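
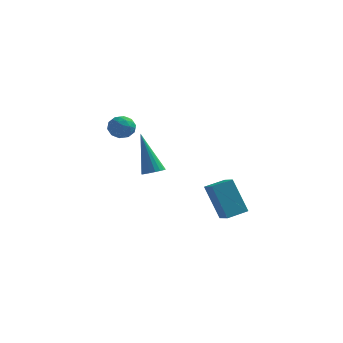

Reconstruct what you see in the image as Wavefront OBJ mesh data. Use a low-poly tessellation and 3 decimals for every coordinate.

v 1.828 -0.476 -2.156
v 1.119 -0.296 -0.599
v 1.32 0.108 -2.455
v 0.611 0.288 -0.899
v 2.469 0.192 -1.941
v 1.76 0.372 -0.385
v 1.961 0.776 -2.241
v 1.252 0.956 -0.684
v -4.288 2.513 1.102
v -3.958 2.892 1.484
v -3.422 2.068 0.796
v -3.092 2.447 1.178
v -3.465 2 1.421
v -4 2.275 1.611
v -3.38 2.685 0.669
v -3.915 2.96 0.859
v -3.397 2.998 1.216
v -3.449 2.575 1.681
v -3.931 2.385 0.599
v -3.983 1.962 1.064
v -4.199 2.742 1.32
v -3.181 2.218 0.96
v -3.4 1.956 1.103
v -3.206 2.178 1.328
v -4.224 2.379 1.395
v -4.03 2.602 1.619
v -3.74 2.078 1.582
v -3.35 2.358 0.661
v -3.156 2.581 0.885
v -4.174 2.782 0.952
v -3.98 3.004 1.177
v -3.64 2.882 0.698
v -3.675 3.027 1.387
v -3.166 2.765 1.207
v -3.335 2.905 0.908
v -3.65 3.066 1.019
v -3.706 2.778 1.661
v -3.197 2.516 1.48
v -3.416 2.254 1.624
v -3.731 2.415 1.735
v -3.376 2.84 1.503
v -4.183 2.444 0.8
v -3.674 2.182 0.619
v -3.649 2.545 0.545
v -3.964 2.706 0.656
v -4.214 2.195 1.073
v -3.705 1.933 0.893
v -3.73 1.894 1.261
v -4.045 2.055 1.372
v -4.004 2.12 0.777
v -1.569 0.458 -0.414
v -1.21 0.801 -0.357
v -2.271 0.882 1.454
v -1.376 0.918 -0.446
v -1.581 0.945 -0.529
v -1.783 0.875 -0.589
v -1.943 0.722 -0.615
v -2.029 0.518 -0.6
v -2.024 0.301 -0.549
v -1.929 0.116 -0.471
v -1.762 -0.002 -0.382
v -1.558 -0.028 -0.299
v -1.355 0.042 -0.239
v -1.195 0.194 -0.214
v -1.109 0.399 -0.228
v -1.114 0.615 -0.279
f 2 4 1
f 5 2 1
f 1 4 3
f 3 5 1
f 2 8 4
f 6 2 5
f 6 8 2
f 4 8 3
f 7 5 3
f 3 8 7
f 7 6 5
f 8 6 7
f 9 46 25
f 46 20 49
f 25 49 14
f 46 49 25
f 9 25 21
f 25 14 26
f 21 26 10
f 25 26 21
f 9 21 30
f 21 10 31
f 30 31 16
f 21 31 30
f 9 30 42
f 30 16 45
f 42 45 19
f 30 45 42
f 9 42 46
f 42 19 50
f 46 50 20
f 42 50 46
f 10 26 37
f 26 14 40
f 37 40 18
f 26 40 37
f 14 49 27
f 49 20 48
f 27 48 13
f 49 48 27
f 20 50 47
f 50 19 43
f 47 43 11
f 50 43 47
f 19 45 44
f 45 16 32
f 44 32 15
f 45 32 44
f 16 31 36
f 31 10 33
f 36 33 17
f 31 33 36
f 12 38 24
f 38 18 39
f 24 39 13
f 38 39 24
f 12 24 22
f 24 13 23
f 22 23 11
f 24 23 22
f 12 22 29
f 22 11 28
f 29 28 15
f 22 28 29
f 12 29 34
f 29 15 35
f 34 35 17
f 29 35 34
f 12 34 38
f 34 17 41
f 38 41 18
f 34 41 38
f 13 39 27
f 39 18 40
f 27 40 14
f 39 40 27
f 11 23 47
f 23 13 48
f 47 48 20
f 23 48 47
f 15 28 44
f 28 11 43
f 44 43 19
f 28 43 44
f 17 35 36
f 35 15 32
f 36 32 16
f 35 32 36
f 18 41 37
f 41 17 33
f 37 33 10
f 41 33 37
f 52 51 54
f 52 54 53
f 54 51 55
f 54 55 53
f 55 51 56
f 55 56 53
f 56 51 57
f 56 57 53
f 57 51 58
f 57 58 53
f 58 51 59
f 58 59 53
f 59 51 60
f 59 60 53
f 60 51 61
f 60 61 53
f 61 51 62
f 61 62 53
f 62 51 63
f 62 63 53
f 63 51 64
f 63 64 53
f 64 51 65
f 64 65 53
f 65 51 66
f 65 66 53
f 66 51 52
f 66 52 53



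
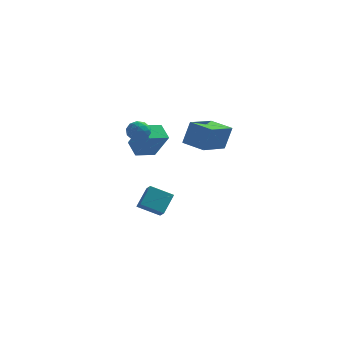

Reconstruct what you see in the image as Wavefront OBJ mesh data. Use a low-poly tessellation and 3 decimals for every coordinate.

v 1.142 -3.456 3.156
v 1.524 -3.242 4.633
v 1.942 -1.552 2.674
v 2.324 -1.338 4.15
v 2.436 -4.062 2.91
v 2.818 -3.848 4.386
v 3.236 -2.158 2.427
v 3.618 -1.944 3.904
v -1.96 2.053 1.32
v -2.6 2.887 2.014
v -2.945 2.694 -0.359
v -3.585 3.528 0.335
v -0.995 2.972 1.105
v -1.635 3.806 1.799
v -1.98 3.613 -0.574
v -2.62 4.447 0.12
v -1.34 2.103 -4.886
v -2.695 1.829 -4.162
v -0.977 3.177 -3.8
v -2.331 2.903 -3.076
v -0.989 1.537 -4.444
v -2.343 1.263 -3.72
v -0.625 2.611 -3.358
v -1.98 2.337 -2.634
v -2.935 0.834 2.19
v -2.603 1.054 2.846
v -1.917 0.186 1.894
v -1.585 0.406 2.55
v -2.18 -0.079 2.565
v -2.809 0.321 2.748
v -1.711 0.919 1.992
v -2.34 1.319 2.175
v -1.847 1.107 2.724
v -2.136 0.49 3.078
v -2.384 0.75 1.662
v -2.673 0.133 2.016
v -2.858 1.001 2.544
v -1.662 0.239 2.196
v -2.011 -0.046 2.204
v -1.816 0.084 2.59
v -2.979 0.57 2.486
v -2.784 0.7 2.872
v -2.535 0.034 2.706
v -1.736 0.54 1.868
v -1.541 0.67 2.254
v -2.704 1.156 2.15
v -2.509 1.286 2.536
v -1.985 1.206 2.034
v -2.219 1.161 2.858
v -1.621 0.781 2.684
v -1.695 1.082 2.356
v -2.064 1.317 2.464
v -2.389 0.799 3.066
v -1.791 0.418 2.892
v -2.14 0.133 2.9
v -2.51 0.368 3.008
v -1.944 0.83 2.994
v -2.729 0.822 1.848
v -2.131 0.441 1.674
v -2.01 0.872 1.732
v -2.38 1.107 1.84
v -2.899 0.459 2.056
v -2.301 0.079 1.882
v -2.456 -0.077 2.276
v -2.825 0.158 2.384
v -2.576 0.41 1.746
f 2 4 1
f 5 2 1
f 1 4 3
f 3 5 1
f 2 8 4
f 6 2 5
f 6 8 2
f 4 8 3
f 7 5 3
f 3 8 7
f 7 6 5
f 8 6 7
f 10 12 9
f 13 10 9
f 9 12 11
f 11 13 9
f 10 16 12
f 14 10 13
f 14 16 10
f 12 16 11
f 15 13 11
f 11 16 15
f 15 14 13
f 16 14 15
f 18 20 17
f 21 18 17
f 17 20 19
f 19 21 17
f 18 24 20
f 22 18 21
f 22 24 18
f 20 24 19
f 23 21 19
f 19 24 23
f 23 22 21
f 24 22 23
f 25 62 41
f 62 36 65
f 41 65 30
f 62 65 41
f 25 41 37
f 41 30 42
f 37 42 26
f 41 42 37
f 25 37 46
f 37 26 47
f 46 47 32
f 37 47 46
f 25 46 58
f 46 32 61
f 58 61 35
f 46 61 58
f 25 58 62
f 58 35 66
f 62 66 36
f 58 66 62
f 26 42 53
f 42 30 56
f 53 56 34
f 42 56 53
f 30 65 43
f 65 36 64
f 43 64 29
f 65 64 43
f 36 66 63
f 66 35 59
f 63 59 27
f 66 59 63
f 35 61 60
f 61 32 48
f 60 48 31
f 61 48 60
f 32 47 52
f 47 26 49
f 52 49 33
f 47 49 52
f 28 54 40
f 54 34 55
f 40 55 29
f 54 55 40
f 28 40 38
f 40 29 39
f 38 39 27
f 40 39 38
f 28 38 45
f 38 27 44
f 45 44 31
f 38 44 45
f 28 45 50
f 45 31 51
f 50 51 33
f 45 51 50
f 28 50 54
f 50 33 57
f 54 57 34
f 50 57 54
f 29 55 43
f 55 34 56
f 43 56 30
f 55 56 43
f 27 39 63
f 39 29 64
f 63 64 36
f 39 64 63
f 31 44 60
f 44 27 59
f 60 59 35
f 44 59 60
f 33 51 52
f 51 31 48
f 52 48 32
f 51 48 52
f 34 57 53
f 57 33 49
f 53 49 26
f 57 49 53



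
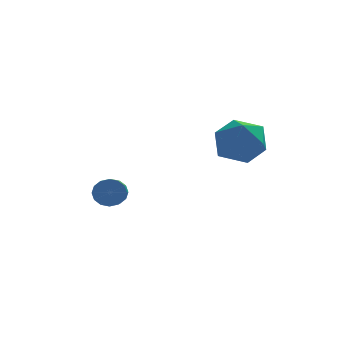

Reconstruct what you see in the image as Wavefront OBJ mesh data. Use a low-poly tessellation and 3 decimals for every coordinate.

v -2.276 0.877 -4.161
v -1.954 1.042 -3.658
v -2.142 -0.792 -2.935
v -2.464 -0.957 -3.439
v -2.261 1.103 -3.584
v -2.449 -0.731 -2.862
v -2.571 1.103 -3.665
v -2.759 -0.731 -2.943
v -2.803 1.042 -3.879
v -2.991 -0.792 -3.157
v -2.893 0.937 -4.169
v -3.081 -0.897 -3.446
v -2.818 0.816 -4.456
v -3.006 -1.018 -3.734
v -2.598 0.712 -4.665
v -2.786 -1.122 -3.942
v -2.291 0.651 -4.738
v -2.479 -1.183 -4.016
v -1.981 0.651 -4.657
v -2.169 -1.183 -3.935
v -1.749 0.712 -4.443
v -1.937 -1.122 -3.721
v -1.659 0.817 -4.154
v -1.847 -1.017 -3.431
v -1.734 0.938 -3.866
v -1.922 -0.896 -3.144
v 1.721 -2.437 0.445
v 2.272 -2.111 -0.402
v 1.488 -3.969 -0.298
v 2.039 -3.643 -1.145
v 2.533 -3.799 -0.217
v 2.677 -2.852 0.241
v 1.083 -3.228 -0.941
v 1.227 -2.281 -0.483
v 1.878 -2.599 -1.259
v 2.774 -2.952 -0.811
v 0.986 -3.128 0.111
v 1.882 -3.481 0.559
f 2 1 5
f 2 5 3
f 3 5 6
f 3 6 4
f 5 1 7
f 5 7 6
f 6 7 8
f 6 8 4
f 7 1 9
f 7 9 8
f 8 9 10
f 8 10 4
f 9 1 11
f 9 11 10
f 10 11 12
f 10 12 4
f 11 1 13
f 11 13 12
f 12 13 14
f 12 14 4
f 13 1 15
f 13 15 14
f 14 15 16
f 14 16 4
f 15 1 17
f 15 17 16
f 16 17 18
f 16 18 4
f 17 1 19
f 17 19 18
f 18 19 20
f 18 20 4
f 19 1 21
f 19 21 20
f 20 21 22
f 20 22 4
f 21 1 23
f 21 23 22
f 22 23 24
f 22 24 4
f 23 1 25
f 23 25 24
f 24 25 26
f 24 26 4
f 25 1 2
f 25 2 26
f 26 2 3
f 26 3 4
f 27 38 32
f 27 32 28
f 27 28 34
f 27 34 37
f 27 37 38
f 28 32 36
f 32 38 31
f 38 37 29
f 37 34 33
f 34 28 35
f 30 36 31
f 30 31 29
f 30 29 33
f 30 33 35
f 30 35 36
f 31 36 32
f 29 31 38
f 33 29 37
f 35 33 34
f 36 35 28



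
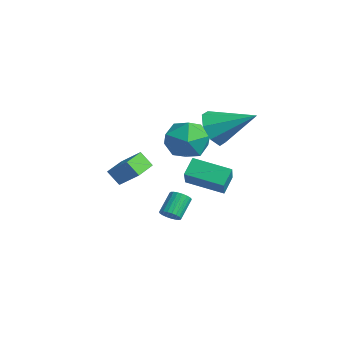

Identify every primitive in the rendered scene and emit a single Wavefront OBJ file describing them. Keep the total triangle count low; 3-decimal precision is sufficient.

v -2.088 1.114 -2.672
v -1.612 1.182 -2.45
v -2.115 1.954 -1.606
v -2.592 1.886 -1.828
v -1.616 1.344 -2.6
v -2.12 2.115 -1.756
v -1.702 1.465 -2.763
v -2.205 2.237 -1.918
v -1.854 1.526 -2.91
v -2.358 2.298 -2.065
v -2.047 1.516 -3.015
v -2.551 2.288 -2.171
v -2.248 1.436 -3.062
v -2.751 2.208 -2.217
v -2.42 1.301 -3.041
v -2.924 2.073 -2.196
v -2.535 1.133 -2.956
v -3.039 1.905 -2.112
v -2.573 0.962 -2.822
v -3.077 1.734 -1.978
v -2.527 0.817 -2.663
v -3.031 1.589 -1.818
v -2.405 0.724 -2.505
v -2.909 1.496 -1.66
v -2.229 0.698 -2.375
v -2.732 1.47 -1.531
v -2.028 0.744 -2.298
v -2.531 1.516 -1.453
v -1.837 0.854 -2.285
v -2.341 1.626 -1.44
v -1.69 1.009 -2.339
v -2.194 1.781 -1.494
v -0.928 -2.415 1.285
v -0.165 -1.848 2.05
v -1.752 -1.385 1.343
v -0.989 -0.818 2.108
v -0.511 -2.042 0.592
v 0.252 -1.475 1.357
v -1.335 -1.012 0.65
v -0.572 -0.445 1.415
v -3.782 2.697 -1.617
v -2.737 2.121 -0.551
v -4.182 3.321 -0.888
v -3.137 2.745 0.178
v -2.543 4.055 -2.098
v -1.498 3.479 -1.032
v -2.943 4.679 -1.369
v -1.898 4.103 -0.303
v -0.151 2.264 3.269
v 0.506 2.221 2.49
v 1.131 3.656 4.271
v -0.031 2.781 2.398
v -0.637 3.038 2.817
v -0.959 2.842 3.501
v -0.807 2.308 4.049
v -0.271 1.748 4.141
v 0.336 1.491 3.722
v 0.657 1.687 3.038
v -1.558 1.628 2.304
v -0.964 2.057 3.225
v -0.196 0.323 2.035
v 0.398 0.752 2.956
v -0.621 0.186 3.124
v -1.463 0.993 3.291
v 0.303 1.387 1.969
v -0.539 2.194 2.136
v 0.186 1.909 3.019
v -0.385 1.166 3.733
v -0.775 1.214 1.527
v -1.346 0.471 2.241
f 2 1 5
f 2 5 3
f 3 5 6
f 3 6 4
f 5 1 7
f 5 7 6
f 6 7 8
f 6 8 4
f 7 1 9
f 7 9 8
f 8 9 10
f 8 10 4
f 9 1 11
f 9 11 10
f 10 11 12
f 10 12 4
f 11 1 13
f 11 13 12
f 12 13 14
f 12 14 4
f 13 1 15
f 13 15 14
f 14 15 16
f 14 16 4
f 15 1 17
f 15 17 16
f 16 17 18
f 16 18 4
f 17 1 19
f 17 19 18
f 18 19 20
f 18 20 4
f 19 1 21
f 19 21 20
f 20 21 22
f 20 22 4
f 21 1 23
f 21 23 22
f 22 23 24
f 22 24 4
f 23 1 25
f 23 25 24
f 24 25 26
f 24 26 4
f 25 1 27
f 25 27 26
f 26 27 28
f 26 28 4
f 27 1 29
f 27 29 28
f 28 29 30
f 28 30 4
f 29 1 31
f 29 31 30
f 30 31 32
f 30 32 4
f 31 1 2
f 31 2 32
f 32 2 3
f 32 3 4
f 34 36 33
f 37 34 33
f 33 36 35
f 35 37 33
f 34 40 36
f 38 34 37
f 38 40 34
f 36 40 35
f 39 37 35
f 35 40 39
f 39 38 37
f 40 38 39
f 42 44 41
f 45 42 41
f 41 44 43
f 43 45 41
f 42 48 44
f 46 42 45
f 46 48 42
f 44 48 43
f 47 45 43
f 43 48 47
f 47 46 45
f 48 46 47
f 50 49 52
f 50 52 51
f 52 49 53
f 52 53 51
f 53 49 54
f 53 54 51
f 54 49 55
f 54 55 51
f 55 49 56
f 55 56 51
f 56 49 57
f 56 57 51
f 57 49 58
f 57 58 51
f 58 49 50
f 58 50 51
f 59 70 64
f 59 64 60
f 59 60 66
f 59 66 69
f 59 69 70
f 60 64 68
f 64 70 63
f 70 69 61
f 69 66 65
f 66 60 67
f 62 68 63
f 62 63 61
f 62 61 65
f 62 65 67
f 62 67 68
f 63 68 64
f 61 63 70
f 65 61 69
f 67 65 66
f 68 67 60



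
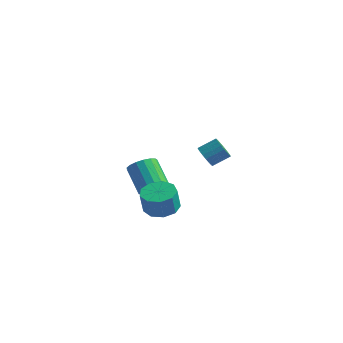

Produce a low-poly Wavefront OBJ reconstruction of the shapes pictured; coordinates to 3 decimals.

v 0.541 -3.707 -1.352
v 1.4 -3.248 -1.241
v 1.397 -3.554 0.043
v 0.539 -4.013 -0.068
v 0.896 -2.818 -1.139
v 0.893 -3.124 0.145
v 0.225 -2.804 -1.137
v 0.222 -3.111 0.147
v -0.297 -3.213 -1.236
v -0.3 -3.519 0.048
v -0.427 -3.853 -1.389
v -0.43 -4.159 -0.105
v -0.104 -4.424 -1.525
v -0.107 -4.73 -0.241
v 0.521 -4.66 -1.579
v 0.518 -4.966 -0.295
v 1.156 -4.45 -1.528
v 1.153 -4.756 -0.244
v 1.503 -3.892 -1.394
v 1.5 -4.198 -0.11
v 3.395 -4.122 3.465
v 3.88 -4.217 3.028
v 4.51 -3.533 3.577
v 4.025 -3.438 4.015
v 3.745 -4.005 2.918
v 4.375 -3.321 3.467
v 3.549 -3.813 2.903
v 4.179 -3.129 3.452
v 3.327 -3.674 2.985
v 3.957 -2.99 3.535
v 3.117 -3.613 3.151
v 3.747 -2.929 3.7
v 2.954 -3.64 3.37
v 3.585 -2.956 3.919
v 2.868 -3.75 3.606
v 3.498 -3.066 4.156
v 2.873 -3.924 3.818
v 3.503 -3.241 4.367
v 2.968 -4.133 3.969
v 3.598 -3.449 4.518
v 3.137 -4.34 4.033
v 3.767 -3.656 4.582
v 3.351 -4.509 3.998
v 3.981 -3.825 4.547
v 3.572 -4.611 3.872
v 4.202 -3.927 4.421
v 3.762 -4.629 3.675
v 4.392 -3.945 4.224
v 3.889 -4.559 3.442
v 4.519 -3.875 3.991
v 3.931 -4.413 3.213
v 4.561 -3.729 3.762
v -2.223 -0.293 -2.685
v -1.841 -0.715 -2.002
v -3.094 0.011 -0.851
v -3.477 0.433 -1.535
v -1.638 -0.341 -2.017
v -2.891 0.386 -0.866
v -1.569 0.044 -2.185
v -2.822 0.771 -1.035
v -1.65 0.352 -2.468
v -2.903 1.079 -1.318
v -1.863 0.512 -2.801
v -3.116 1.239 -1.651
v -2.158 0.487 -3.107
v -3.411 1.214 -1.957
v -2.468 0.284 -3.317
v -3.721 1.011 -2.166
v -2.722 -0.052 -3.381
v -3.975 0.675 -2.231
v -2.862 -0.443 -3.287
v -4.115 0.284 -2.136
v -2.856 -0.799 -3.054
v -4.109 -0.073 -1.904
v -2.704 -1.04 -2.737
v -3.958 -0.314 -1.587
v -2.443 -1.11 -2.408
v -3.696 -0.383 -1.258
v -2.131 -0.993 -2.143
v -3.384 -0.266 -0.992
f 2 1 5
f 2 5 3
f 3 5 6
f 3 6 4
f 5 1 7
f 5 7 6
f 6 7 8
f 6 8 4
f 7 1 9
f 7 9 8
f 8 9 10
f 8 10 4
f 9 1 11
f 9 11 10
f 10 11 12
f 10 12 4
f 11 1 13
f 11 13 12
f 12 13 14
f 12 14 4
f 13 1 15
f 13 15 14
f 14 15 16
f 14 16 4
f 15 1 17
f 15 17 16
f 16 17 18
f 16 18 4
f 17 1 19
f 17 19 18
f 18 19 20
f 18 20 4
f 19 1 2
f 19 2 20
f 20 2 3
f 20 3 4
f 22 21 25
f 22 25 23
f 23 25 26
f 23 26 24
f 25 21 27
f 25 27 26
f 26 27 28
f 26 28 24
f 27 21 29
f 27 29 28
f 28 29 30
f 28 30 24
f 29 21 31
f 29 31 30
f 30 31 32
f 30 32 24
f 31 21 33
f 31 33 32
f 32 33 34
f 32 34 24
f 33 21 35
f 33 35 34
f 34 35 36
f 34 36 24
f 35 21 37
f 35 37 36
f 36 37 38
f 36 38 24
f 37 21 39
f 37 39 38
f 38 39 40
f 38 40 24
f 39 21 41
f 39 41 40
f 40 41 42
f 40 42 24
f 41 21 43
f 41 43 42
f 42 43 44
f 42 44 24
f 43 21 45
f 43 45 44
f 44 45 46
f 44 46 24
f 45 21 47
f 45 47 46
f 46 47 48
f 46 48 24
f 47 21 49
f 47 49 48
f 48 49 50
f 48 50 24
f 49 21 51
f 49 51 50
f 50 51 52
f 50 52 24
f 51 21 22
f 51 22 52
f 52 22 23
f 52 23 24
f 54 53 57
f 54 57 55
f 55 57 58
f 55 58 56
f 57 53 59
f 57 59 58
f 58 59 60
f 58 60 56
f 59 53 61
f 59 61 60
f 60 61 62
f 60 62 56
f 61 53 63
f 61 63 62
f 62 63 64
f 62 64 56
f 63 53 65
f 63 65 64
f 64 65 66
f 64 66 56
f 65 53 67
f 65 67 66
f 66 67 68
f 66 68 56
f 67 53 69
f 67 69 68
f 68 69 70
f 68 70 56
f 69 53 71
f 69 71 70
f 70 71 72
f 70 72 56
f 71 53 73
f 71 73 72
f 72 73 74
f 72 74 56
f 73 53 75
f 73 75 74
f 74 75 76
f 74 76 56
f 75 53 77
f 75 77 76
f 76 77 78
f 76 78 56
f 77 53 79
f 77 79 78
f 78 79 80
f 78 80 56
f 79 53 54
f 79 54 80
f 80 54 55
f 80 55 56



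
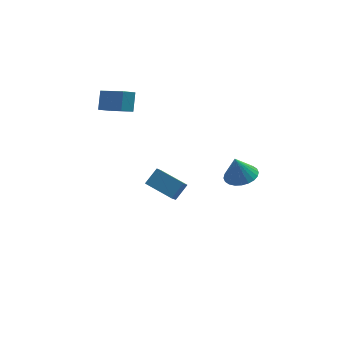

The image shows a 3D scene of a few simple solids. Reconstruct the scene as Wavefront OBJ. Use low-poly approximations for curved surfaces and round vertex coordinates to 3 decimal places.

v 2.864 -3.299 2.177
v 3.377 -4.126 2.36
v 2.516 -3.201 3.603
v 3.649 -3.856 2.407
v 3.802 -3.501 2.42
v 3.812 -3.116 2.396
v 3.677 -2.758 2.338
v 3.419 -2.483 2.256
v 3.076 -2.332 2.162
v 2.701 -2.329 2.071
v 2.35 -2.473 1.995
v 2.078 -2.742 1.948
v 1.925 -3.097 1.935
v 1.915 -3.482 1.959
v 2.05 -3.84 2.017
v 2.308 -4.115 2.099
v 2.651 -4.266 2.193
v 3.027 -4.27 2.284
v -1.294 2.573 -2.945
v -0.477 3.081 -2.163
v -0.828 3.551 -4.067
v -0.011 4.059 -3.285
v 0.011 1.321 -3.495
v 0.828 1.829 -2.713
v 0.477 2.299 -4.617
v 1.294 2.807 -3.835
v -3.654 4.192 2.949
v -3.35 5.023 3.929
v -2.917 4.421 2.526
v -2.613 5.252 3.505
v -2.607 2.648 3.935
v -2.303 3.479 4.914
v -1.87 2.877 3.511
v -1.566 3.708 4.491
f 2 1 4
f 2 4 3
f 4 1 5
f 4 5 3
f 5 1 6
f 5 6 3
f 6 1 7
f 6 7 3
f 7 1 8
f 7 8 3
f 8 1 9
f 8 9 3
f 9 1 10
f 9 10 3
f 10 1 11
f 10 11 3
f 11 1 12
f 11 12 3
f 12 1 13
f 12 13 3
f 13 1 14
f 13 14 3
f 14 1 15
f 14 15 3
f 15 1 16
f 15 16 3
f 16 1 17
f 16 17 3
f 17 1 18
f 17 18 3
f 18 1 2
f 18 2 3
f 20 22 19
f 23 20 19
f 19 22 21
f 21 23 19
f 20 26 22
f 24 20 23
f 24 26 20
f 22 26 21
f 25 23 21
f 21 26 25
f 25 24 23
f 26 24 25
f 28 30 27
f 31 28 27
f 27 30 29
f 29 31 27
f 28 34 30
f 32 28 31
f 32 34 28
f 30 34 29
f 33 31 29
f 29 34 33
f 33 32 31
f 34 32 33



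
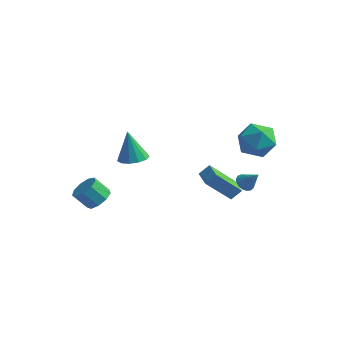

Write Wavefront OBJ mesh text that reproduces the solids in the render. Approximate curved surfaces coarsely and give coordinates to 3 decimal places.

v -3.426 0.662 -1.931
v -2.554 0.582 -1.722
v -3.874 0.818 -0.009
v -2.642 1.078 -1.782
v -2.979 1.442 -1.89
v -3.457 1.558 -2.011
v -3.926 1.389 -2.107
v -4.236 0.99 -2.147
v -4.289 0.486 -2.118
v -4.068 0.039 -2.03
v -3.643 -0.211 -1.911
v -3.149 -0.184 -1.798
v -2.743 0.112 -1.727
v 3.203 -0.304 -2.395
v 2.219 -1.349 -0.861
v 2.353 0.5 -2.392
v 1.37 -0.545 -0.859
v 3.61 0.125 -1.841
v 2.627 -0.92 -0.308
v 2.761 0.929 -1.839
v 1.777 -0.116 -0.305
v 3.919 3.052 0.291
v 4.529 2.195 0.909
v 2.211 2.225 0.831
v 2.821 1.368 1.449
v 2.822 2.522 1.844
v 3.878 3.033 1.51
v 2.862 1.387 0.23
v 3.918 1.898 -0.104
v 3.876 1.166 0.871
v 3.851 1.868 1.868
v 2.889 2.552 -0.128
v 2.864 3.254 0.869
v -3.01 -3.537 -2.608
v -2.354 -3.84 -2.201
v -3.073 -4.166 -1.284
v -3.73 -3.863 -1.692
v -2.43 -3.293 -2.067
v -3.149 -3.619 -1.15
v -2.779 -2.861 -2.186
v -3.498 -3.187 -1.269
v -3.235 -2.745 -2.503
v -3.954 -3.071 -1.586
v -3.587 -3 -2.869
v -4.306 -3.325 -1.952
v -3.669 -3.506 -3.113
v -4.388 -3.831 -2.196
v -3.443 -4.026 -3.121
v -4.162 -4.352 -2.204
v -3.014 -4.318 -2.889
v -3.733 -4.644 -1.972
v -2.584 -4.245 -2.526
v -3.303 -4.57 -1.609
v 2.664 2.293 -2.819
v 3.106 2.454 -3.191
v 3.496 2.227 -1.861
v 3.008 2.704 -3.089
v 2.831 2.86 -2.925
v 2.616 2.885 -2.736
v 2.412 2.775 -2.566
v 2.266 2.555 -2.455
v 2.211 2.275 -2.426
v 2.26 1.998 -2.488
v 2.401 1.79 -2.625
v 2.603 1.696 -2.807
v 2.819 1.74 -2.991
v 2.999 1.91 -3.136
v 3.103 2.168 -3.208
f 2 1 4
f 2 4 3
f 4 1 5
f 4 5 3
f 5 1 6
f 5 6 3
f 6 1 7
f 6 7 3
f 7 1 8
f 7 8 3
f 8 1 9
f 8 9 3
f 9 1 10
f 9 10 3
f 10 1 11
f 10 11 3
f 11 1 12
f 11 12 3
f 12 1 13
f 12 13 3
f 13 1 2
f 13 2 3
f 15 17 14
f 18 15 14
f 14 17 16
f 16 18 14
f 15 21 17
f 19 15 18
f 19 21 15
f 17 21 16
f 20 18 16
f 16 21 20
f 20 19 18
f 21 19 20
f 22 33 27
f 22 27 23
f 22 23 29
f 22 29 32
f 22 32 33
f 23 27 31
f 27 33 26
f 33 32 24
f 32 29 28
f 29 23 30
f 25 31 26
f 25 26 24
f 25 24 28
f 25 28 30
f 25 30 31
f 26 31 27
f 24 26 33
f 28 24 32
f 30 28 29
f 31 30 23
f 35 34 38
f 35 38 36
f 36 38 39
f 36 39 37
f 38 34 40
f 38 40 39
f 39 40 41
f 39 41 37
f 40 34 42
f 40 42 41
f 41 42 43
f 41 43 37
f 42 34 44
f 42 44 43
f 43 44 45
f 43 45 37
f 44 34 46
f 44 46 45
f 45 46 47
f 45 47 37
f 46 34 48
f 46 48 47
f 47 48 49
f 47 49 37
f 48 34 50
f 48 50 49
f 49 50 51
f 49 51 37
f 50 34 52
f 50 52 51
f 51 52 53
f 51 53 37
f 52 34 35
f 52 35 53
f 53 35 36
f 53 36 37
f 55 54 57
f 55 57 56
f 57 54 58
f 57 58 56
f 58 54 59
f 58 59 56
f 59 54 60
f 59 60 56
f 60 54 61
f 60 61 56
f 61 54 62
f 61 62 56
f 62 54 63
f 62 63 56
f 63 54 64
f 63 64 56
f 64 54 65
f 64 65 56
f 65 54 66
f 65 66 56
f 66 54 67
f 66 67 56
f 67 54 68
f 67 68 56
f 68 54 55
f 68 55 56



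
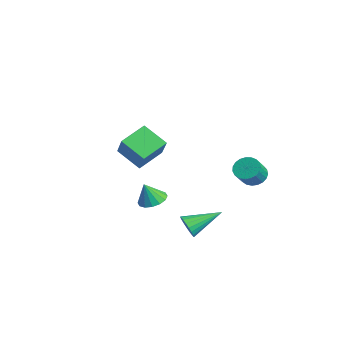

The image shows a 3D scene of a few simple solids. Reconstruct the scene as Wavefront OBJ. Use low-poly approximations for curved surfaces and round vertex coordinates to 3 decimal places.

v -3.873 1.003 -4.531
v -3.072 1.118 -4.489
v -3.867 0.537 -3.349
v -3.24 1.475 -4.347
v -3.578 1.705 -4.255
v -3.995 1.748 -4.236
v -4.379 1.591 -4.296
v -4.627 1.276 -4.419
v -4.674 0.889 -4.572
v -4.506 0.532 -4.714
v -4.168 0.301 -4.807
v -3.751 0.259 -4.825
v -3.367 0.416 -4.765
v -3.119 0.73 -4.642
v 1.927 4.152 -0.465
v 2.513 4.111 -0.863
v 3.02 3.507 -0.053
v 2.433 3.548 0.345
v 2.561 4.358 -0.708
v 3.068 3.754 0.101
v 2.499 4.569 -0.512
v 3.006 3.965 0.298
v 2.338 4.709 -0.307
v 2.845 4.104 0.502
v 2.106 4.752 -0.129
v 2.613 4.147 0.68
v 1.843 4.691 -0.01
v 2.35 4.087 0.799
v 1.595 4.537 0.031
v 2.101 3.933 0.84
v 1.403 4.317 -0.014
v 1.91 3.713 0.795
v 1.303 4.068 -0.137
v 1.809 3.464 0.673
v 1.31 3.834 -0.316
v 1.816 3.229 0.493
v 1.424 3.654 -0.521
v 1.93 3.05 0.288
v 1.624 3.561 -0.717
v 2.131 2.957 0.093
v 1.877 3.57 -0.868
v 2.384 2.966 -0.059
v 2.139 3.68 -0.95
v 2.646 3.076 -0.141
v 2.364 3.871 -0.948
v 2.871 3.267 -0.139
v 0.559 -2.286 1.616
v 0.072 -0.99 2.22
v 1.557 -1.527 0.793
v 1.071 -0.232 1.397
v 1.629 -2.428 2.783
v 1.143 -1.133 3.387
v 2.628 -1.67 1.96
v 2.141 -0.374 2.564
v 2.111 0.663 -3.323
v 2.538 0.435 -2.818
v 2.189 2.417 -2.597
v 2.727 0.513 -3.026
v 2.809 0.616 -3.285
v 2.77 0.728 -3.551
v 2.618 0.829 -3.777
v 2.378 0.901 -3.925
v 2.091 0.932 -3.969
v 1.809 0.916 -3.902
v 1.578 0.857 -3.734
v 1.44 0.764 -3.495
v 1.418 0.654 -3.227
v 1.516 0.545 -2.975
v 1.716 0.457 -2.783
v 1.985 0.404 -2.685
v 2.276 0.396 -2.697
f 2 1 4
f 2 4 3
f 4 1 5
f 4 5 3
f 5 1 6
f 5 6 3
f 6 1 7
f 6 7 3
f 7 1 8
f 7 8 3
f 8 1 9
f 8 9 3
f 9 1 10
f 9 10 3
f 10 1 11
f 10 11 3
f 11 1 12
f 11 12 3
f 12 1 13
f 12 13 3
f 13 1 14
f 13 14 3
f 14 1 2
f 14 2 3
f 16 15 19
f 16 19 17
f 17 19 20
f 17 20 18
f 19 15 21
f 19 21 20
f 20 21 22
f 20 22 18
f 21 15 23
f 21 23 22
f 22 23 24
f 22 24 18
f 23 15 25
f 23 25 24
f 24 25 26
f 24 26 18
f 25 15 27
f 25 27 26
f 26 27 28
f 26 28 18
f 27 15 29
f 27 29 28
f 28 29 30
f 28 30 18
f 29 15 31
f 29 31 30
f 30 31 32
f 30 32 18
f 31 15 33
f 31 33 32
f 32 33 34
f 32 34 18
f 33 15 35
f 33 35 34
f 34 35 36
f 34 36 18
f 35 15 37
f 35 37 36
f 36 37 38
f 36 38 18
f 37 15 39
f 37 39 38
f 38 39 40
f 38 40 18
f 39 15 41
f 39 41 40
f 40 41 42
f 40 42 18
f 41 15 43
f 41 43 42
f 42 43 44
f 42 44 18
f 43 15 45
f 43 45 44
f 44 45 46
f 44 46 18
f 45 15 16
f 45 16 46
f 46 16 17
f 46 17 18
f 48 50 47
f 51 48 47
f 47 50 49
f 49 51 47
f 48 54 50
f 52 48 51
f 52 54 48
f 50 54 49
f 53 51 49
f 49 54 53
f 53 52 51
f 54 52 53
f 56 55 58
f 56 58 57
f 58 55 59
f 58 59 57
f 59 55 60
f 59 60 57
f 60 55 61
f 60 61 57
f 61 55 62
f 61 62 57
f 62 55 63
f 62 63 57
f 63 55 64
f 63 64 57
f 64 55 65
f 64 65 57
f 65 55 66
f 65 66 57
f 66 55 67
f 66 67 57
f 67 55 68
f 67 68 57
f 68 55 69
f 68 69 57
f 69 55 70
f 69 70 57
f 70 55 71
f 70 71 57
f 71 55 56
f 71 56 57



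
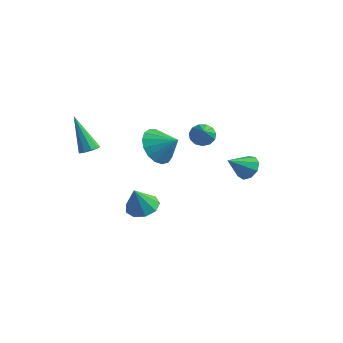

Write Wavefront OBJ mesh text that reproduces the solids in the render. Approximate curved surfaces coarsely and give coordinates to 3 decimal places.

v -1.744 0.979 -3.33
v -0.857 0.912 -3.311
v -1.816 0.421 -1.95
v -1.029 1.456 -3.1
v -1.535 1.777 -2.996
v -2.14 1.725 -3.048
v -2.559 1.324 -3.232
v -2.597 0.761 -3.462
v -2.236 0.301 -3.63
v -1.645 0.158 -3.657
v -1.1 0.399 -3.531
v -0.638 4.42 0.503
v -0.142 4.882 0.566
v 0.198 3.38 1.557
v -0.396 4.958 0.843
v -0.727 4.863 1.012
v -1.029 4.628 1.019
v -1.207 4.327 0.862
v -1.204 4.055 0.592
v -1.021 3.9 0.293
v -0.717 3.909 0.061
v -0.387 4.081 -0.03
v -0.136 4.361 0.047
v -0.045 4.659 0.27
v 3.233 2.775 0.393
v 3.781 2.916 0.871
v 2.767 1.765 1.227
v 3.375 3.197 0.984
v 2.903 3.281 0.822
v 2.586 3.128 0.458
v 2.571 2.81 0.065
v 2.866 2.476 -0.175
v 3.333 2.282 -0.149
v 3.753 2.319 0.131
v 3.93 2.569 0.534
v -3.109 -1.336 1.311
v -2.778 -0.922 1.46
v -4.151 -1.184 3.209
v -3.081 -0.787 1.283
v -3.397 -0.909 1.119
v -3.578 -1.23 1.045
v -3.54 -1.601 1.096
v -3.299 -1.847 1.247
v -2.97 -1.855 1.429
v -2.706 -1.619 1.556
v -2.63 -1.251 1.568
v 0.329 -0.469 2.385
v 0.944 -0.924 1.622
v 1.371 -0.251 3.095
v 0.93 -0.424 1.489
v 0.779 0.065 1.561
v 0.525 0.432 1.821
v 0.226 0.592 2.211
v -0.05 0.51 2.641
v -0.239 0.203 3.012
v -0.297 -0.257 3.239
v -0.213 -0.766 3.271
v -0.004 -1.207 3.099
v 0.281 -1.479 2.764
v 0.577 -1.519 2.342
v 0.816 -1.319 1.93
f 2 1 4
f 2 4 3
f 4 1 5
f 4 5 3
f 5 1 6
f 5 6 3
f 6 1 7
f 6 7 3
f 7 1 8
f 7 8 3
f 8 1 9
f 8 9 3
f 9 1 10
f 9 10 3
f 10 1 11
f 10 11 3
f 11 1 2
f 11 2 3
f 13 12 15
f 13 15 14
f 15 12 16
f 15 16 14
f 16 12 17
f 16 17 14
f 17 12 18
f 17 18 14
f 18 12 19
f 18 19 14
f 19 12 20
f 19 20 14
f 20 12 21
f 20 21 14
f 21 12 22
f 21 22 14
f 22 12 23
f 22 23 14
f 23 12 24
f 23 24 14
f 24 12 13
f 24 13 14
f 26 25 28
f 26 28 27
f 28 25 29
f 28 29 27
f 29 25 30
f 29 30 27
f 30 25 31
f 30 31 27
f 31 25 32
f 31 32 27
f 32 25 33
f 32 33 27
f 33 25 34
f 33 34 27
f 34 25 35
f 34 35 27
f 35 25 26
f 35 26 27
f 37 36 39
f 37 39 38
f 39 36 40
f 39 40 38
f 40 36 41
f 40 41 38
f 41 36 42
f 41 42 38
f 42 36 43
f 42 43 38
f 43 36 44
f 43 44 38
f 44 36 45
f 44 45 38
f 45 36 46
f 45 46 38
f 46 36 37
f 46 37 38
f 48 47 50
f 48 50 49
f 50 47 51
f 50 51 49
f 51 47 52
f 51 52 49
f 52 47 53
f 52 53 49
f 53 47 54
f 53 54 49
f 54 47 55
f 54 55 49
f 55 47 56
f 55 56 49
f 56 47 57
f 56 57 49
f 57 47 58
f 57 58 49
f 58 47 59
f 58 59 49
f 59 47 60
f 59 60 49
f 60 47 61
f 60 61 49
f 61 47 48
f 61 48 49



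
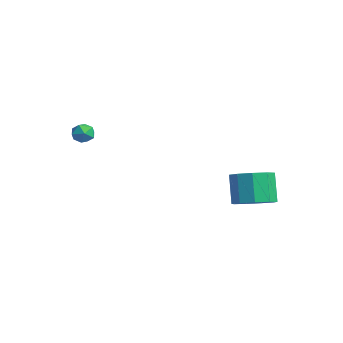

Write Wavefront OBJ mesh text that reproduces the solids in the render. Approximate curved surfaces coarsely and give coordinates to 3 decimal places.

v -1.914 -3.062 3.548
v -1.555 -3.294 4.026
v -2.065 -4.026 3.194
v -1.706 -4.258 3.672
v -2.28 -4.001 3.798
v -2.187 -3.405 4.017
v -1.433 -3.915 3.203
v -1.34 -3.319 3.422
v -1.258 -3.821 3.813
v -1.781 -3.874 4.18
v -1.839 -3.446 3.04
v -2.362 -3.499 3.407
v 4.159 2.068 0.426
v 4.984 1.642 0.894
v 4.266 1.887 2.382
v 3.441 2.312 1.914
v 5.079 2.344 0.825
v 4.361 2.588 2.313
v 4.743 2.916 0.569
v 4.025 3.161 2.056
v 4.134 3.092 0.246
v 3.416 3.336 1.734
v 3.536 2.788 0.007
v 2.818 3.032 1.495
v 3.23 2.147 -0.035
v 2.512 2.392 1.453
v 3.359 1.469 0.138
v 2.641 1.714 1.626
v 3.862 1.071 0.446
v 3.144 1.316 1.934
v 4.504 1.14 0.745
v 3.786 1.384 2.233
f 1 12 6
f 1 6 2
f 1 2 8
f 1 8 11
f 1 11 12
f 2 6 10
f 6 12 5
f 12 11 3
f 11 8 7
f 8 2 9
f 4 10 5
f 4 5 3
f 4 3 7
f 4 7 9
f 4 9 10
f 5 10 6
f 3 5 12
f 7 3 11
f 9 7 8
f 10 9 2
f 14 13 17
f 14 17 15
f 15 17 18
f 15 18 16
f 17 13 19
f 17 19 18
f 18 19 20
f 18 20 16
f 19 13 21
f 19 21 20
f 20 21 22
f 20 22 16
f 21 13 23
f 21 23 22
f 22 23 24
f 22 24 16
f 23 13 25
f 23 25 24
f 24 25 26
f 24 26 16
f 25 13 27
f 25 27 26
f 26 27 28
f 26 28 16
f 27 13 29
f 27 29 28
f 28 29 30
f 28 30 16
f 29 13 31
f 29 31 30
f 30 31 32
f 30 32 16
f 31 13 14
f 31 14 32
f 32 14 15
f 32 15 16



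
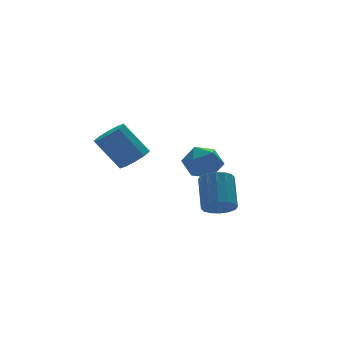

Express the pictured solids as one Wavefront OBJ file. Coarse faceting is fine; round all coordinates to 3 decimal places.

v -0.117 2.753 -1.966
v 0.607 3.31 -1.853
v -0.32 4.184 -0.221
v -1.043 3.627 -0.334
v 0.239 3.569 -2.201
v -0.688 4.442 -0.569
v -0.265 3.516 -2.459
v -1.192 4.389 -0.827
v -0.712 3.172 -2.528
v -1.639 4.045 -0.897
v -0.932 2.668 -2.383
v -1.859 3.541 -0.752
v -0.84 2.196 -2.079
v -1.767 3.07 -0.447
v -0.472 1.938 -1.731
v -1.399 2.811 -0.099
v 0.032 1.991 -1.473
v -0.895 2.864 0.159
v 0.479 2.335 -1.403
v -0.448 3.208 0.228
v 0.699 2.839 -1.548
v -0.228 3.712 0.083
v 1.476 -2.831 -3.242
v 2.271 -2.912 -3.502
v 2.819 -1.589 -2.238
v 2.024 -1.509 -1.978
v 2.101 -2.601 -3.754
v 2.649 -1.278 -2.49
v 1.763 -2.352 -3.869
v 2.311 -1.029 -2.605
v 1.349 -2.231 -3.815
v 1.897 -0.908 -2.552
v 0.969 -2.271 -3.608
v 1.517 -0.948 -2.345
v 0.724 -2.461 -3.303
v 1.272 -1.139 -2.039
v 0.681 -2.751 -2.982
v 1.229 -1.428 -1.718
v 0.851 -3.062 -2.73
v 1.399 -1.739 -1.466
v 1.189 -3.311 -2.615
v 1.737 -1.988 -1.351
v 1.603 -3.432 -2.668
v 2.151 -2.109 -1.405
v 1.983 -3.392 -2.875
v 2.531 -2.069 -1.612
v 2.228 -3.201 -3.181
v 2.776 -1.879 -1.917
v 2.004 2.01 -2.198
v 2.646 2.059 -3.081
v 3.134 0.881 -1.439
v 3.776 0.93 -2.322
v 3.679 1.801 -1.668
v 2.98 2.499 -2.138
v 2.8 0.441 -2.382
v 2.101 1.139 -2.852
v 3.138 1.089 -3.196
v 3.681 1.93 -2.754
v 2.099 1.01 -1.766
v 2.642 1.851 -1.324
f 2 1 5
f 2 5 3
f 3 5 6
f 3 6 4
f 5 1 7
f 5 7 6
f 6 7 8
f 6 8 4
f 7 1 9
f 7 9 8
f 8 9 10
f 8 10 4
f 9 1 11
f 9 11 10
f 10 11 12
f 10 12 4
f 11 1 13
f 11 13 12
f 12 13 14
f 12 14 4
f 13 1 15
f 13 15 14
f 14 15 16
f 14 16 4
f 15 1 17
f 15 17 16
f 16 17 18
f 16 18 4
f 17 1 19
f 17 19 18
f 18 19 20
f 18 20 4
f 19 1 21
f 19 21 20
f 20 21 22
f 20 22 4
f 21 1 2
f 21 2 22
f 22 2 3
f 22 3 4
f 24 23 27
f 24 27 25
f 25 27 28
f 25 28 26
f 27 23 29
f 27 29 28
f 28 29 30
f 28 30 26
f 29 23 31
f 29 31 30
f 30 31 32
f 30 32 26
f 31 23 33
f 31 33 32
f 32 33 34
f 32 34 26
f 33 23 35
f 33 35 34
f 34 35 36
f 34 36 26
f 35 23 37
f 35 37 36
f 36 37 38
f 36 38 26
f 37 23 39
f 37 39 38
f 38 39 40
f 38 40 26
f 39 23 41
f 39 41 40
f 40 41 42
f 40 42 26
f 41 23 43
f 41 43 42
f 42 43 44
f 42 44 26
f 43 23 45
f 43 45 44
f 44 45 46
f 44 46 26
f 45 23 47
f 45 47 46
f 46 47 48
f 46 48 26
f 47 23 24
f 47 24 48
f 48 24 25
f 48 25 26
f 49 60 54
f 49 54 50
f 49 50 56
f 49 56 59
f 49 59 60
f 50 54 58
f 54 60 53
f 60 59 51
f 59 56 55
f 56 50 57
f 52 58 53
f 52 53 51
f 52 51 55
f 52 55 57
f 52 57 58
f 53 58 54
f 51 53 60
f 55 51 59
f 57 55 56
f 58 57 50



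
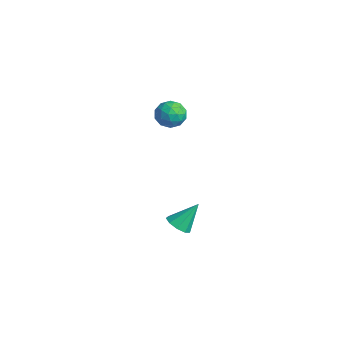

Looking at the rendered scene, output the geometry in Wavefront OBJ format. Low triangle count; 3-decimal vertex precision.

v -3.822 1.715 3.204
v -3.453 1.526 2.546
v -3.967 0.494 3.474
v -3.598 0.305 2.816
v -3.205 0.635 3.4
v -3.116 1.39 3.233
v -4.304 0.63 2.787
v -4.215 1.385 2.62
v -3.751 0.855 2.288
v -3.072 0.858 2.667
v -4.348 1.162 3.353
v -3.669 1.165 3.732
v -3.625 1.728 2.851
v -3.795 0.292 3.169
v -3.564 0.487 3.512
v -3.348 0.375 3.125
v -3.426 1.648 3.255
v -3.21 1.537 2.868
v -3.064 1.013 3.371
v -4.21 0.483 3.152
v -3.994 0.372 2.765
v -4.072 1.645 2.895
v -3.856 1.533 2.508
v -4.356 1.007 2.649
v -3.583 1.222 2.312
v -3.669 0.504 2.471
v -4.084 0.695 2.454
v -4.031 1.139 2.356
v -3.184 1.224 2.535
v -3.269 0.506 2.694
v -3.038 0.701 3.038
v -2.986 1.144 2.94
v -3.359 0.83 2.384
v -4.151 1.514 3.326
v -4.236 0.796 3.485
v -4.434 0.876 3.08
v -4.382 1.319 2.982
v -3.751 1.516 3.549
v -3.837 0.798 3.708
v -3.389 0.881 3.664
v -3.336 1.325 3.566
v -4.061 1.19 3.636
v -2.166 0.602 -3.287
v -1.621 0.259 -3.069
v -2.034 1.558 -2.113
v -1.49 0.598 -3.36
v -1.676 0.939 -3.616
v -2.091 1.122 -3.719
v -2.541 1.062 -3.619
v -2.816 0.787 -3.364
v -2.787 0.425 -3.073
v -2.468 0.146 -2.882
v -2.007 0.081 -2.881
f 1 38 17
f 38 12 41
f 17 41 6
f 38 41 17
f 1 17 13
f 17 6 18
f 13 18 2
f 17 18 13
f 1 13 22
f 13 2 23
f 22 23 8
f 13 23 22
f 1 22 34
f 22 8 37
f 34 37 11
f 22 37 34
f 1 34 38
f 34 11 42
f 38 42 12
f 34 42 38
f 2 18 29
f 18 6 32
f 29 32 10
f 18 32 29
f 6 41 19
f 41 12 40
f 19 40 5
f 41 40 19
f 12 42 39
f 42 11 35
f 39 35 3
f 42 35 39
f 11 37 36
f 37 8 24
f 36 24 7
f 37 24 36
f 8 23 28
f 23 2 25
f 28 25 9
f 23 25 28
f 4 30 16
f 30 10 31
f 16 31 5
f 30 31 16
f 4 16 14
f 16 5 15
f 14 15 3
f 16 15 14
f 4 14 21
f 14 3 20
f 21 20 7
f 14 20 21
f 4 21 26
f 21 7 27
f 26 27 9
f 21 27 26
f 4 26 30
f 26 9 33
f 30 33 10
f 26 33 30
f 5 31 19
f 31 10 32
f 19 32 6
f 31 32 19
f 3 15 39
f 15 5 40
f 39 40 12
f 15 40 39
f 7 20 36
f 20 3 35
f 36 35 11
f 20 35 36
f 9 27 28
f 27 7 24
f 28 24 8
f 27 24 28
f 10 33 29
f 33 9 25
f 29 25 2
f 33 25 29
f 44 43 46
f 44 46 45
f 46 43 47
f 46 47 45
f 47 43 48
f 47 48 45
f 48 43 49
f 48 49 45
f 49 43 50
f 49 50 45
f 50 43 51
f 50 51 45
f 51 43 52
f 51 52 45
f 52 43 53
f 52 53 45
f 53 43 44
f 53 44 45



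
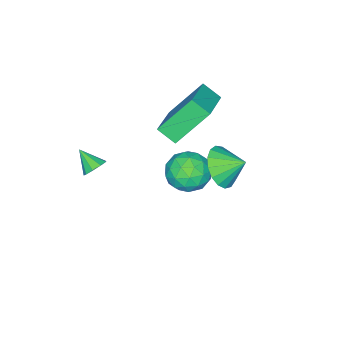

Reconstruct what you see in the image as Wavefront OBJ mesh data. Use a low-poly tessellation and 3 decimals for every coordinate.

v -3.15 -1.836 3.523
v -3.008 -2.662 4.069
v -1.361 -1.043 4.256
v -1.219 -1.868 4.803
v -2.061 -2.752 1.857
v -1.919 -3.577 2.404
v -0.272 -1.958 2.591
v -0.13 -2.784 3.137
v -2.215 -1.764 0.031
v -1.21 -1.706 0.369
v -1.71 -2.714 -1.309
v -0.705 -2.656 -0.971
v -1.419 -3.218 -0.421
v -1.731 -2.631 0.407
v -1.189 -1.789 -1.347
v -1.501 -1.202 -0.519
v -0.576 -1.722 -0.483
v -0.718 -2.605 0.09
v -2.202 -1.815 -1.03
v -2.344 -2.698 -0.457
v -1.757 -1.652 0.318
v -1.163 -2.768 -1.258
v -1.583 -3.098 -0.934
v -0.992 -3.065 -0.736
v -2.063 -2.195 0.34
v -1.472 -2.161 0.539
v -1.595 -3.05 0.074
v -1.448 -2.259 -1.479
v -0.857 -2.225 -1.28
v -1.928 -1.355 -0.204
v -1.337 -1.322 -0.006
v -1.325 -1.37 -1.014
v -0.793 -1.627 0.016
v -0.496 -2.185 -0.772
v -0.781 -1.676 -0.993
v -0.964 -1.331 -0.506
v -0.877 -2.146 0.352
v -0.58 -2.705 -0.435
v -1 -3.035 -0.112
v -1.183 -2.69 0.375
v -0.504 -2.155 -0.148
v -2.34 -1.715 -0.505
v -2.043 -2.274 -1.292
v -1.737 -1.73 -1.315
v -1.92 -1.385 -0.828
v -2.424 -2.235 -0.168
v -2.127 -2.793 -0.956
v -1.956 -3.089 -0.434
v -2.139 -2.744 0.053
v -2.416 -2.265 -0.792
v -0.451 0.246 2.256
v 0.375 0.174 2.85
v -0.809 1.154 2.864
v 0.516 0.471 2.49
v 0.436 0.716 2.075
v 0.152 0.854 1.703
v -0.269 0.852 1.457
v -0.733 0.712 1.394
v -1.131 0.464 1.528
v -1.374 0.167 1.83
v -1.406 -0.112 2.229
v -1.218 -0.31 2.634
v -0.855 -0.38 2.953
v -0.399 -0.306 3.112
v 0.044 -0.107 3.075
v 3.027 -3.382 2.702
v 3.482 -3.599 2.457
v 2.973 -4.238 3.358
v 3.585 -3.378 2.753
v 3.427 -3.16 3.025
v 3.082 -3.045 3.146
v 2.712 -3.088 3.059
v 2.489 -3.268 2.805
v 2.518 -3.502 2.503
v 2.785 -3.679 2.294
v 3.166 -3.717 2.276
f 2 4 1
f 5 2 1
f 1 4 3
f 3 5 1
f 2 8 4
f 6 2 5
f 6 8 2
f 4 8 3
f 7 5 3
f 3 8 7
f 7 6 5
f 8 6 7
f 9 46 25
f 46 20 49
f 25 49 14
f 46 49 25
f 9 25 21
f 25 14 26
f 21 26 10
f 25 26 21
f 9 21 30
f 21 10 31
f 30 31 16
f 21 31 30
f 9 30 42
f 30 16 45
f 42 45 19
f 30 45 42
f 9 42 46
f 42 19 50
f 46 50 20
f 42 50 46
f 10 26 37
f 26 14 40
f 37 40 18
f 26 40 37
f 14 49 27
f 49 20 48
f 27 48 13
f 49 48 27
f 20 50 47
f 50 19 43
f 47 43 11
f 50 43 47
f 19 45 44
f 45 16 32
f 44 32 15
f 45 32 44
f 16 31 36
f 31 10 33
f 36 33 17
f 31 33 36
f 12 38 24
f 38 18 39
f 24 39 13
f 38 39 24
f 12 24 22
f 24 13 23
f 22 23 11
f 24 23 22
f 12 22 29
f 22 11 28
f 29 28 15
f 22 28 29
f 12 29 34
f 29 15 35
f 34 35 17
f 29 35 34
f 12 34 38
f 34 17 41
f 38 41 18
f 34 41 38
f 13 39 27
f 39 18 40
f 27 40 14
f 39 40 27
f 11 23 47
f 23 13 48
f 47 48 20
f 23 48 47
f 15 28 44
f 28 11 43
f 44 43 19
f 28 43 44
f 17 35 36
f 35 15 32
f 36 32 16
f 35 32 36
f 18 41 37
f 41 17 33
f 37 33 10
f 41 33 37
f 52 51 54
f 52 54 53
f 54 51 55
f 54 55 53
f 55 51 56
f 55 56 53
f 56 51 57
f 56 57 53
f 57 51 58
f 57 58 53
f 58 51 59
f 58 59 53
f 59 51 60
f 59 60 53
f 60 51 61
f 60 61 53
f 61 51 62
f 61 62 53
f 62 51 63
f 62 63 53
f 63 51 64
f 63 64 53
f 64 51 65
f 64 65 53
f 65 51 52
f 65 52 53
f 67 66 69
f 67 69 68
f 69 66 70
f 69 70 68
f 70 66 71
f 70 71 68
f 71 66 72
f 71 72 68
f 72 66 73
f 72 73 68
f 73 66 74
f 73 74 68
f 74 66 75
f 74 75 68
f 75 66 76
f 75 76 68
f 76 66 67
f 76 67 68



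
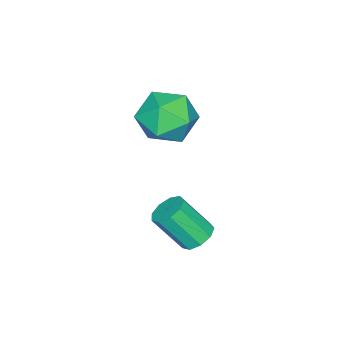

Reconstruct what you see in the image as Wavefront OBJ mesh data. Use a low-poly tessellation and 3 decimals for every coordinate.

v -1.615 -1.182 -0.576
v -0.815 -0.578 -1.131
v -1.385 -2.582 -1.769
v -0.585 -1.978 -2.324
v -0.376 -2.374 -1.269
v -0.518 -1.508 -0.531
v -1.682 -1.652 -2.369
v -1.824 -0.786 -1.631
v -0.856 -0.868 -2.239
v -0.048 -1.315 -1.559
v -2.152 -1.845 -1.341
v -1.344 -2.292 -0.661
v 2.142 1.487 -3.619
v 2.616 1.876 -3.478
v 2.973 1.003 -2.261
v 2.498 0.613 -2.401
v 2.256 2.005 -3.28
v 2.613 1.132 -2.063
v 1.842 1.891 -3.24
v 2.199 1.018 -2.023
v 1.568 1.588 -3.378
v 1.925 0.715 -2.16
v 1.563 1.237 -3.628
v 1.92 0.364 -2.41
v 1.828 1.003 -3.874
v 2.185 0.13 -2.656
v 2.24 0.995 -4
v 2.597 0.122 -2.783
v 2.606 1.217 -3.948
v 2.963 0.344 -2.731
v 2.754 1.565 -3.742
v 3.111 0.692 -2.525
f 1 12 6
f 1 6 2
f 1 2 8
f 1 8 11
f 1 11 12
f 2 6 10
f 6 12 5
f 12 11 3
f 11 8 7
f 8 2 9
f 4 10 5
f 4 5 3
f 4 3 7
f 4 7 9
f 4 9 10
f 5 10 6
f 3 5 12
f 7 3 11
f 9 7 8
f 10 9 2
f 14 13 17
f 14 17 15
f 15 17 18
f 15 18 16
f 17 13 19
f 17 19 18
f 18 19 20
f 18 20 16
f 19 13 21
f 19 21 20
f 20 21 22
f 20 22 16
f 21 13 23
f 21 23 22
f 22 23 24
f 22 24 16
f 23 13 25
f 23 25 24
f 24 25 26
f 24 26 16
f 25 13 27
f 25 27 26
f 26 27 28
f 26 28 16
f 27 13 29
f 27 29 28
f 28 29 30
f 28 30 16
f 29 13 31
f 29 31 30
f 30 31 32
f 30 32 16
f 31 13 14
f 31 14 32
f 32 14 15
f 32 15 16



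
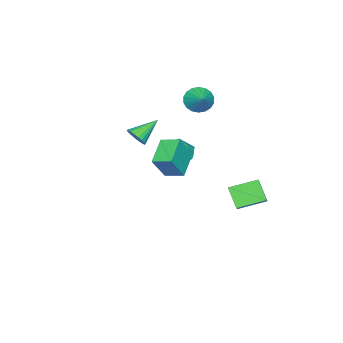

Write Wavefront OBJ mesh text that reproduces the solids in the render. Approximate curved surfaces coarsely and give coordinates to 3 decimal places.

v -0.794 -2.808 0.409
v -0.351 -2.398 0.782
v -2.106 -2.212 1.311
v -0.425 -2.22 0.557
v -0.562 -2.145 0.307
v -0.74 -2.184 0.075
v -0.927 -2.331 -0.1
v -1.091 -2.56 -0.187
v -1.204 -2.833 -0.171
v -1.246 -3.101 -0.054
v -1.21 -3.318 0.142
v -1.102 -3.448 0.385
v -0.94 -3.466 0.631
v -0.754 -3.371 0.839
v -0.574 -3.179 0.973
v -0.433 -2.922 1.009
v -0.354 -2.646 0.941
v -3.113 -0.2 3.026
v -2.439 -0.582 2.631
v -2.267 0.58 3.714
v -2.52 -0.286 2.395
v -2.719 0.027 2.284
v -2.996 0.296 2.321
v -3.296 0.466 2.497
v -3.56 0.504 2.778
v -3.735 0.403 3.108
v -3.787 0.183 3.422
v -3.705 -0.114 3.658
v -3.506 -0.427 3.768
v -3.23 -0.695 3.732
v -2.93 -0.865 3.556
v -2.666 -0.904 3.275
v -2.491 -0.803 2.945
v 4.302 2.142 1.851
v 2.853 1.783 2.577
v 4.185 3.215 2.148
v 2.736 2.857 2.874
v 5.064 1.843 3.226
v 3.615 1.485 3.952
v 4.947 2.917 3.523
v 3.498 2.558 4.249
v -2.35 2.743 -4.418
v -2.846 1.932 -3.335
v -3.388 4.036 -3.924
v -3.883 3.225 -2.842
v -1.137 3.335 -3.418
v -1.632 2.524 -2.336
v -2.174 4.628 -2.925
v -2.67 3.817 -1.842
v 1.965 2.423 1.998
v 2.672 1.847 2.321
v 1.048 1.173 1.779
v 1.755 0.597 2.102
v 1.303 1.197 2.712
v 1.87 1.969 2.847
v 1.85 1.051 1.253
v 2.417 1.823 1.388
v 2.601 0.999 1.86
v 2.263 1.089 2.762
v 1.457 1.931 1.338
v 1.119 2.021 2.24
f 2 1 4
f 2 4 3
f 4 1 5
f 4 5 3
f 5 1 6
f 5 6 3
f 6 1 7
f 6 7 3
f 7 1 8
f 7 8 3
f 8 1 9
f 8 9 3
f 9 1 10
f 9 10 3
f 10 1 11
f 10 11 3
f 11 1 12
f 11 12 3
f 12 1 13
f 12 13 3
f 13 1 14
f 13 14 3
f 14 1 15
f 14 15 3
f 15 1 16
f 15 16 3
f 16 1 17
f 16 17 3
f 17 1 2
f 17 2 3
f 19 18 21
f 19 21 20
f 21 18 22
f 21 22 20
f 22 18 23
f 22 23 20
f 23 18 24
f 23 24 20
f 24 18 25
f 24 25 20
f 25 18 26
f 25 26 20
f 26 18 27
f 26 27 20
f 27 18 28
f 27 28 20
f 28 18 29
f 28 29 20
f 29 18 30
f 29 30 20
f 30 18 31
f 30 31 20
f 31 18 32
f 31 32 20
f 32 18 33
f 32 33 20
f 33 18 19
f 33 19 20
f 35 37 34
f 38 35 34
f 34 37 36
f 36 38 34
f 35 41 37
f 39 35 38
f 39 41 35
f 37 41 36
f 40 38 36
f 36 41 40
f 40 39 38
f 41 39 40
f 43 45 42
f 46 43 42
f 42 45 44
f 44 46 42
f 43 49 45
f 47 43 46
f 47 49 43
f 45 49 44
f 48 46 44
f 44 49 48
f 48 47 46
f 49 47 48
f 50 61 55
f 50 55 51
f 50 51 57
f 50 57 60
f 50 60 61
f 51 55 59
f 55 61 54
f 61 60 52
f 60 57 56
f 57 51 58
f 53 59 54
f 53 54 52
f 53 52 56
f 53 56 58
f 53 58 59
f 54 59 55
f 52 54 61
f 56 52 60
f 58 56 57
f 59 58 51



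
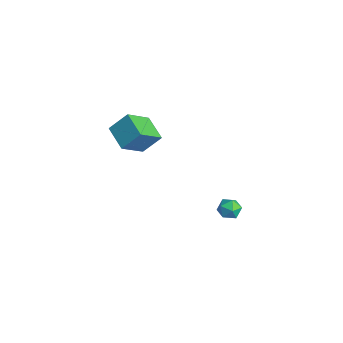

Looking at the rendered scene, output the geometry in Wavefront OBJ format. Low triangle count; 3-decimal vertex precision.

v -4.375 -1.109 2.895
v -4.002 -2.56 4.08
v -4.019 -0.146 3.962
v -3.646 -1.597 5.147
v -2.834 -1.123 2.393
v -2.461 -2.574 3.578
v -2.478 -0.16 3.46
v -2.105 -1.611 4.645
v -1.11 3.895 -3.753
v -0.726 3.91 -3.089
v -1.554 2.77 -3.471
v -1.17 2.785 -2.807
v -1.767 3.255 -2.916
v -1.492 3.951 -3.09
v -0.788 2.729 -3.47
v -0.513 3.425 -3.644
v -0.527 3.19 -2.913
v -1.132 3.515 -2.571
v -1.148 3.165 -3.989
v -1.753 3.49 -3.647
f 2 4 1
f 5 2 1
f 1 4 3
f 3 5 1
f 2 8 4
f 6 2 5
f 6 8 2
f 4 8 3
f 7 5 3
f 3 8 7
f 7 6 5
f 8 6 7
f 9 20 14
f 9 14 10
f 9 10 16
f 9 16 19
f 9 19 20
f 10 14 18
f 14 20 13
f 20 19 11
f 19 16 15
f 16 10 17
f 12 18 13
f 12 13 11
f 12 11 15
f 12 15 17
f 12 17 18
f 13 18 14
f 11 13 20
f 15 11 19
f 17 15 16
f 18 17 10



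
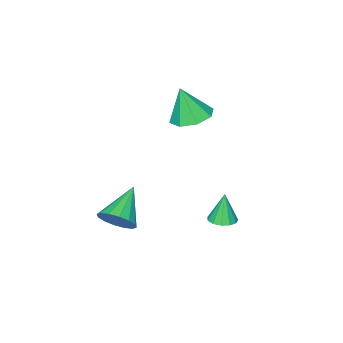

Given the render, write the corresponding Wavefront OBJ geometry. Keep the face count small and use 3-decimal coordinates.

v -0.304 1.012 -4.457
v 0.286 1.074 -4.368
v -0.496 0.928 -3.123
v 0.156 1.386 -4.367
v -0.12 1.58 -4.394
v -0.454 1.593 -4.442
v -0.741 1.421 -4.494
v -0.889 1.12 -4.534
v -0.851 0.785 -4.55
v -0.64 0.521 -4.536
v -0.321 0.414 -4.497
v 0.002 0.496 -4.445
v 0.229 0.742 -4.397
v -1.91 -2.355 -0.856
v -1.014 -2.089 -0.954
v -1.63 -2.725 0.696
v -1.44 -1.548 -0.748
v -2.142 -1.479 -0.605
v -2.708 -1.923 -0.609
v -2.807 -2.62 -0.757
v -2.38 -3.162 -0.964
v -1.678 -3.23 -1.107
v -1.113 -2.786 -1.103
v 3.132 -1.268 -3.984
v 3.401 -0.818 -3.353
v 1.728 -1.812 -2.996
v 3.146 -0.559 -3.572
v 2.887 -0.49 -3.902
v 2.694 -0.629 -4.253
v 2.618 -0.94 -4.532
v 2.68 -1.338 -4.664
v 2.863 -1.718 -4.614
v 3.117 -1.977 -4.395
v 3.376 -2.047 -4.065
v 3.569 -1.907 -3.714
v 3.645 -1.596 -3.435
v 3.583 -1.198 -3.303
f 2 1 4
f 2 4 3
f 4 1 5
f 4 5 3
f 5 1 6
f 5 6 3
f 6 1 7
f 6 7 3
f 7 1 8
f 7 8 3
f 8 1 9
f 8 9 3
f 9 1 10
f 9 10 3
f 10 1 11
f 10 11 3
f 11 1 12
f 11 12 3
f 12 1 13
f 12 13 3
f 13 1 2
f 13 2 3
f 15 14 17
f 15 17 16
f 17 14 18
f 17 18 16
f 18 14 19
f 18 19 16
f 19 14 20
f 19 20 16
f 20 14 21
f 20 21 16
f 21 14 22
f 21 22 16
f 22 14 23
f 22 23 16
f 23 14 15
f 23 15 16
f 25 24 27
f 25 27 26
f 27 24 28
f 27 28 26
f 28 24 29
f 28 29 26
f 29 24 30
f 29 30 26
f 30 24 31
f 30 31 26
f 31 24 32
f 31 32 26
f 32 24 33
f 32 33 26
f 33 24 34
f 33 34 26
f 34 24 35
f 34 35 26
f 35 24 36
f 35 36 26
f 36 24 37
f 36 37 26
f 37 24 25
f 37 25 26



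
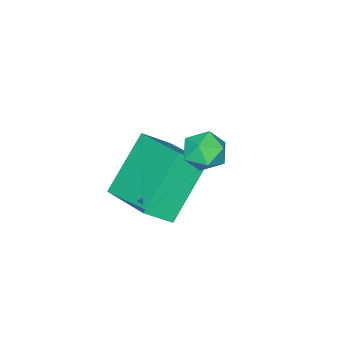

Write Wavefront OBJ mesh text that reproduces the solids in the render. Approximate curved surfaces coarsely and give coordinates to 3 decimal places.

v 1.563 3.309 -0.327
v 2.065 3.636 -0.02
v 2.275 2.584 -0.72
v 2.777 2.911 -0.413
v 2.32 2.577 -0.048
v 1.88 3.025 0.194
v 2.46 3.195 -0.934
v 2.02 3.643 -0.692
v 2.619 3.565 -0.395
v 2.533 3.183 0.152
v 1.807 3.037 -0.892
v 1.721 2.655 -0.345
v 0.413 0.536 -2.763
v 1.107 0.078 -2.089
v 1.014 2.316 -2.171
v 1.708 1.858 -1.498
v 1.892 0.542 -4.282
v 2.586 0.084 -3.609
v 2.493 2.322 -3.691
v 3.187 1.864 -3.017
f 1 12 6
f 1 6 2
f 1 2 8
f 1 8 11
f 1 11 12
f 2 6 10
f 6 12 5
f 12 11 3
f 11 8 7
f 8 2 9
f 4 10 5
f 4 5 3
f 4 3 7
f 4 7 9
f 4 9 10
f 5 10 6
f 3 5 12
f 7 3 11
f 9 7 8
f 10 9 2
f 14 16 13
f 17 14 13
f 13 16 15
f 15 17 13
f 14 20 16
f 18 14 17
f 18 20 14
f 16 20 15
f 19 17 15
f 15 20 19
f 19 18 17
f 20 18 19



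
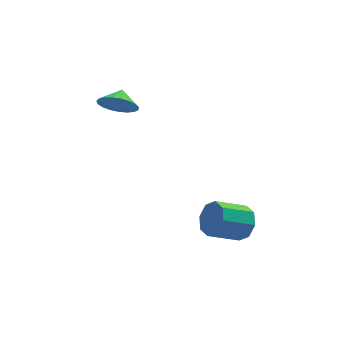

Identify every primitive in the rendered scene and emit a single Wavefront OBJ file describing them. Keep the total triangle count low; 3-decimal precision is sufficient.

v 1.87 -1.396 -3.476
v 2.374 -1.56 -2.593
v 0.734 -1.908 -1.721
v 0.23 -1.744 -2.604
v 2.165 -0.805 -2.686
v 0.525 -1.153 -1.813
v 1.783 -0.397 -3.241
v 0.143 -0.745 -2.369
v 1.452 -0.574 -3.934
v -0.188 -0.922 -3.062
v 1.366 -1.232 -4.359
v -0.274 -1.58 -3.487
v 1.575 -1.987 -4.267
v -0.065 -2.335 -3.394
v 1.957 -2.395 -3.711
v 0.317 -2.743 -2.839
v 2.288 -2.218 -3.018
v 0.648 -2.566 -2.146
v -3.575 2.871 2.895
v -2.773 2.27 3.27
v -3.225 3.669 3.425
v -2.596 2.44 2.898
v -2.588 2.683 2.526
v -2.751 2.96 2.218
v -3.056 3.221 2.027
v -3.451 3.421 1.986
v -3.868 3.527 2.102
v -4.233 3.519 2.355
v -4.485 3.399 2.701
v -4.58 3.188 3.081
v -4.501 2.922 3.429
v -4.261 2.647 3.684
v -3.903 2.411 3.803
v -3.488 2.255 3.765
v -3.089 2.205 3.576
f 2 1 5
f 2 5 3
f 3 5 6
f 3 6 4
f 5 1 7
f 5 7 6
f 6 7 8
f 6 8 4
f 7 1 9
f 7 9 8
f 8 9 10
f 8 10 4
f 9 1 11
f 9 11 10
f 10 11 12
f 10 12 4
f 11 1 13
f 11 13 12
f 12 13 14
f 12 14 4
f 13 1 15
f 13 15 14
f 14 15 16
f 14 16 4
f 15 1 17
f 15 17 16
f 16 17 18
f 16 18 4
f 17 1 2
f 17 2 18
f 18 2 3
f 18 3 4
f 20 19 22
f 20 22 21
f 22 19 23
f 22 23 21
f 23 19 24
f 23 24 21
f 24 19 25
f 24 25 21
f 25 19 26
f 25 26 21
f 26 19 27
f 26 27 21
f 27 19 28
f 27 28 21
f 28 19 29
f 28 29 21
f 29 19 30
f 29 30 21
f 30 19 31
f 30 31 21
f 31 19 32
f 31 32 21
f 32 19 33
f 32 33 21
f 33 19 34
f 33 34 21
f 34 19 35
f 34 35 21
f 35 19 20
f 35 20 21



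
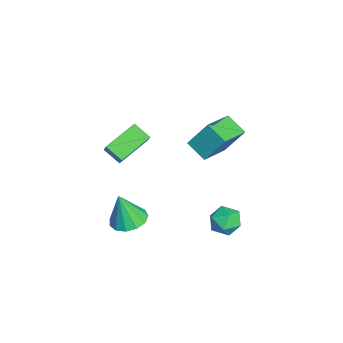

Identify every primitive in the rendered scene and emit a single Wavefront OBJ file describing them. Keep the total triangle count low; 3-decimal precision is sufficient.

v -1.129 0.111 1.361
v -0.973 1.172 2.989
v -2.693 1.271 0.754
v -2.537 2.333 2.383
v -0.243 0.967 0.717
v -0.087 2.029 2.346
v -1.807 2.128 0.111
v -1.651 3.189 1.739
v 0.539 2.159 -3.028
v 1.096 2.757 -2.471
v 1.824 1.263 -3.349
v 2.381 1.861 -2.792
v 1.702 1.28 -2.369
v 0.908 1.834 -2.17
v 2.012 2.186 -3.65
v 1.218 2.74 -3.451
v 2.006 2.773 -2.855
v 1.814 2.214 -2.063
v 1.106 1.806 -3.757
v 0.914 1.247 -2.965
v 2.165 -3.049 -1.933
v 2.739 -2.196 -1.719
v 2.175 -3.551 0.033
v 2.173 -2.031 -1.674
v 1.604 -2.19 -1.711
v 1.213 -2.62 -1.819
v 1.124 -3.187 -1.963
v 1.366 -3.71 -2.098
v 1.862 -4.023 -2.181
v 2.453 -4.027 -2.185
v 2.953 -3.72 -2.109
v 3.203 -3.2 -1.977
v 3.123 -2.632 -1.832
v 1.247 -4.244 3.025
v 2.245 -4.119 4.151
v 0.133 -2.789 3.852
v 1.132 -2.664 4.978
v 1.828 -3.456 2.422
v 2.827 -3.331 3.548
v 0.715 -2.001 3.249
v 1.713 -1.876 4.375
f 2 4 1
f 5 2 1
f 1 4 3
f 3 5 1
f 2 8 4
f 6 2 5
f 6 8 2
f 4 8 3
f 7 5 3
f 3 8 7
f 7 6 5
f 8 6 7
f 9 20 14
f 9 14 10
f 9 10 16
f 9 16 19
f 9 19 20
f 10 14 18
f 14 20 13
f 20 19 11
f 19 16 15
f 16 10 17
f 12 18 13
f 12 13 11
f 12 11 15
f 12 15 17
f 12 17 18
f 13 18 14
f 11 13 20
f 15 11 19
f 17 15 16
f 18 17 10
f 22 21 24
f 22 24 23
f 24 21 25
f 24 25 23
f 25 21 26
f 25 26 23
f 26 21 27
f 26 27 23
f 27 21 28
f 27 28 23
f 28 21 29
f 28 29 23
f 29 21 30
f 29 30 23
f 30 21 31
f 30 31 23
f 31 21 32
f 31 32 23
f 32 21 33
f 32 33 23
f 33 21 22
f 33 22 23
f 35 37 34
f 38 35 34
f 34 37 36
f 36 38 34
f 35 41 37
f 39 35 38
f 39 41 35
f 37 41 36
f 40 38 36
f 36 41 40
f 40 39 38
f 41 39 40



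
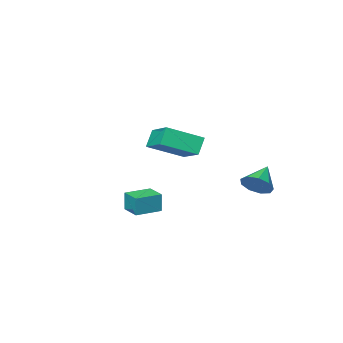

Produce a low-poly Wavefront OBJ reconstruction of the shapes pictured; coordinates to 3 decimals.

v 2.44 0.896 -0.783
v 2.454 0.924 0.227
v 2.509 1.923 -0.811
v 2.523 1.951 0.198
v 3.737 0.809 -0.798
v 3.751 0.837 0.211
v 3.806 1.836 -0.827
v 3.82 1.864 0.183
v -0.68 -3.679 1.967
v -0.298 -1.913 2.701
v -2.368 -2.985 1.174
v -1.987 -1.219 1.908
v -0.153 -3.421 1.072
v 0.228 -1.655 1.806
v -1.842 -2.727 0.279
v -1.46 -0.961 1.013
v -1.744 3.212 0.26
v -1.235 3.192 0.891
v -2.756 2.668 1.06
v -1.504 3.676 0.879
v -1.885 3.943 0.578
v -2.2 3.868 0.128
v -2.301 3.486 -0.26
v -2.141 2.975 -0.404
v -1.796 2.575 -0.238
v -1.426 2.473 0.161
v -1.204 2.717 0.607
f 2 4 1
f 5 2 1
f 1 4 3
f 3 5 1
f 2 8 4
f 6 2 5
f 6 8 2
f 4 8 3
f 7 5 3
f 3 8 7
f 7 6 5
f 8 6 7
f 10 12 9
f 13 10 9
f 9 12 11
f 11 13 9
f 10 16 12
f 14 10 13
f 14 16 10
f 12 16 11
f 15 13 11
f 11 16 15
f 15 14 13
f 16 14 15
f 18 17 20
f 18 20 19
f 20 17 21
f 20 21 19
f 21 17 22
f 21 22 19
f 22 17 23
f 22 23 19
f 23 17 24
f 23 24 19
f 24 17 25
f 24 25 19
f 25 17 26
f 25 26 19
f 26 17 27
f 26 27 19
f 27 17 18
f 27 18 19



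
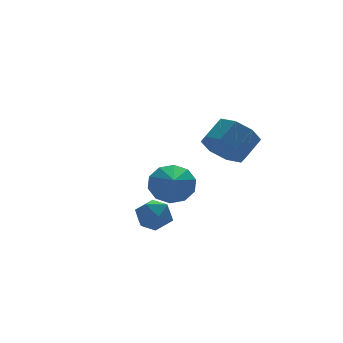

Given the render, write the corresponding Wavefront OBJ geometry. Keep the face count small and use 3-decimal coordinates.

v 0.866 2.201 -3.681
v 1.614 1.627 -4.041
v 0.294 0.939 -2.859
v 1.81 1.886 -3.508
v 1.644 2.265 -3.04
v 1.181 2.62 -2.818
v 0.598 2.814 -2.925
v 0.117 2.775 -3.32
v -0.078 2.516 -3.854
v 0.087 2.136 -4.321
v 0.55 1.782 -4.544
v 1.133 1.587 -4.437
v -2.384 -0.924 -3.152
v -1.681 -0.76 -3.562
v -2.039 -2.22 -3.078
v -1.336 -2.056 -3.488
v -1.441 -1.774 -2.714
v -1.654 -0.973 -2.759
v -2.066 -2.007 -3.881
v -2.279 -1.206 -3.926
v -1.484 -1.429 -4.012
v -1.097 -1.285 -3.291
v -2.623 -1.695 -3.349
v -2.236 -1.551 -2.628
v 0.403 -2.809 0.221
v 0.804 -2.351 -0.56
v 1.678 -1.994 0.098
v 1.277 -2.451 0.879
v 0.331 -1.904 -0.173
v 1.204 -1.546 0.484
v -0.101 -1.986 0.444
v 0.773 -1.629 1.102
v -0.237 -2.551 0.931
v 0.637 -2.193 1.589
v 0.002 -3.266 1.002
v 0.876 -2.909 1.66
v 0.476 -3.714 0.616
v 1.349 -3.356 1.273
v 0.907 -3.631 -0.002
v 1.781 -3.274 0.656
v 1.043 -3.067 -0.489
v 1.917 -2.709 0.169
f 2 1 4
f 2 4 3
f 4 1 5
f 4 5 3
f 5 1 6
f 5 6 3
f 6 1 7
f 6 7 3
f 7 1 8
f 7 8 3
f 8 1 9
f 8 9 3
f 9 1 10
f 9 10 3
f 10 1 11
f 10 11 3
f 11 1 12
f 11 12 3
f 12 1 2
f 12 2 3
f 13 24 18
f 13 18 14
f 13 14 20
f 13 20 23
f 13 23 24
f 14 18 22
f 18 24 17
f 24 23 15
f 23 20 19
f 20 14 21
f 16 22 17
f 16 17 15
f 16 15 19
f 16 19 21
f 16 21 22
f 17 22 18
f 15 17 24
f 19 15 23
f 21 19 20
f 22 21 14
f 26 25 29
f 26 29 27
f 27 29 30
f 27 30 28
f 29 25 31
f 29 31 30
f 30 31 32
f 30 32 28
f 31 25 33
f 31 33 32
f 32 33 34
f 32 34 28
f 33 25 35
f 33 35 34
f 34 35 36
f 34 36 28
f 35 25 37
f 35 37 36
f 36 37 38
f 36 38 28
f 37 25 39
f 37 39 38
f 38 39 40
f 38 40 28
f 39 25 41
f 39 41 40
f 40 41 42
f 40 42 28
f 41 25 26
f 41 26 42
f 42 26 27
f 42 27 28



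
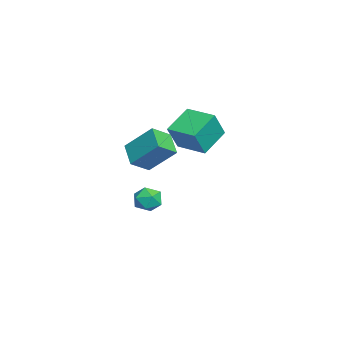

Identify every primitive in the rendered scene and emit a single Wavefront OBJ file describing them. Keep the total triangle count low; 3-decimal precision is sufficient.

v -2.595 2.67 1.574
v -1.935 2.216 2.935
v -1.641 3.979 1.547
v -0.98 3.524 2.909
v -1.42 1.796 0.711
v -0.759 1.341 2.073
v -0.465 3.104 0.685
v 0.195 2.65 2.046
v 0.078 1.121 -2.445
v 0.323 0.711 -1.817
v -0.803 0.229 -2.683
v -0.558 -0.181 -2.055
v -0.929 0.508 -1.956
v -0.385 1.059 -1.809
v -0.095 -0.119 -2.691
v 0.449 0.432 -2.544
v 0.216 -0.055 -1.97
v -0.299 0.332 -1.515
v -0.181 0.608 -2.985
v -0.696 0.995 -2.53
v 2.969 0.496 2.153
v 3.562 -0.264 2.761
v 3.294 1.724 3.371
v 3.887 0.964 3.979
v 4.053 0.836 1.521
v 4.646 0.076 2.129
v 4.378 2.064 2.739
v 4.971 1.304 3.347
f 2 4 1
f 5 2 1
f 1 4 3
f 3 5 1
f 2 8 4
f 6 2 5
f 6 8 2
f 4 8 3
f 7 5 3
f 3 8 7
f 7 6 5
f 8 6 7
f 9 20 14
f 9 14 10
f 9 10 16
f 9 16 19
f 9 19 20
f 10 14 18
f 14 20 13
f 20 19 11
f 19 16 15
f 16 10 17
f 12 18 13
f 12 13 11
f 12 11 15
f 12 15 17
f 12 17 18
f 13 18 14
f 11 13 20
f 15 11 19
f 17 15 16
f 18 17 10
f 22 24 21
f 25 22 21
f 21 24 23
f 23 25 21
f 22 28 24
f 26 22 25
f 26 28 22
f 24 28 23
f 27 25 23
f 23 28 27
f 27 26 25
f 28 26 27



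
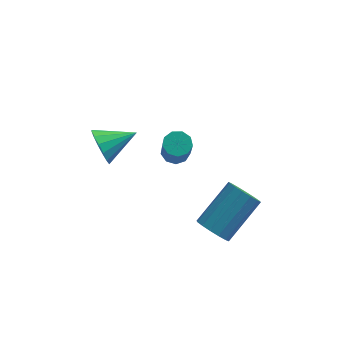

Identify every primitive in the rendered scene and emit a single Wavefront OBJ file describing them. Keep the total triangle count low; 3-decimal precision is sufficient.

v -0.279 2.355 -2.72
v 0.138 1.971 -2.969
v 0.237 1.12 -1.489
v -0.181 1.505 -1.24
v 0.334 2.302 -2.791
v 0.433 1.452 -1.311
v 0.243 2.659 -2.58
v 0.342 1.808 -1.1
v -0.093 2.873 -2.435
v 0.006 2.023 -0.955
v -0.516 2.845 -2.423
v -0.417 1.995 -0.943
v -0.828 2.588 -2.55
v -0.729 1.738 -1.07
v -0.884 2.222 -2.756
v -0.785 1.371 -1.276
v -0.657 1.918 -2.946
v -0.558 1.068 -1.466
v -0.253 1.819 -3.03
v -0.154 0.968 -1.55
v -3.149 -0.564 0.73
v -2.795 -0.885 0.014
v -1.751 -0.096 1.21
v -2.9 -0.465 -0.088
v -3.073 -0.071 0.029
v -3.265 0.19 0.333
v -3.426 0.25 0.744
v -3.513 0.091 1.151
v -3.502 -0.243 1.445
v -3.397 -0.663 1.547
v -3.225 -1.057 1.43
v -3.032 -1.318 1.126
v -2.871 -1.378 0.715
v -2.784 -1.219 0.308
v 1.247 -3.064 -2.037
v 1.735 -3.65 -1.929
v 2.96 -2.403 -0.695
v 2.473 -1.816 -0.803
v 1.87 -3.462 -2.253
v 3.095 -2.214 -1.019
v 1.838 -3.167 -2.52
v 3.064 -1.92 -1.285
v 1.648 -2.844 -2.657
v 2.874 -1.597 -1.423
v 1.351 -2.581 -2.628
v 2.576 -1.334 -1.394
v 1.026 -2.446 -2.441
v 2.251 -1.199 -1.206
v 0.76 -2.477 -2.145
v 1.985 -1.23 -0.911
v 0.625 -2.666 -1.821
v 1.85 -1.418 -0.587
v 0.656 -2.96 -1.555
v 1.882 -1.713 -0.32
v 0.846 -3.283 -1.417
v 2.072 -2.036 -0.183
v 1.144 -3.546 -1.446
v 2.369 -2.299 -0.212
v 1.469 -3.681 -1.634
v 2.694 -2.434 -0.399
f 2 1 5
f 2 5 3
f 3 5 6
f 3 6 4
f 5 1 7
f 5 7 6
f 6 7 8
f 6 8 4
f 7 1 9
f 7 9 8
f 8 9 10
f 8 10 4
f 9 1 11
f 9 11 10
f 10 11 12
f 10 12 4
f 11 1 13
f 11 13 12
f 12 13 14
f 12 14 4
f 13 1 15
f 13 15 14
f 14 15 16
f 14 16 4
f 15 1 17
f 15 17 16
f 16 17 18
f 16 18 4
f 17 1 19
f 17 19 18
f 18 19 20
f 18 20 4
f 19 1 2
f 19 2 20
f 20 2 3
f 20 3 4
f 22 21 24
f 22 24 23
f 24 21 25
f 24 25 23
f 25 21 26
f 25 26 23
f 26 21 27
f 26 27 23
f 27 21 28
f 27 28 23
f 28 21 29
f 28 29 23
f 29 21 30
f 29 30 23
f 30 21 31
f 30 31 23
f 31 21 32
f 31 32 23
f 32 21 33
f 32 33 23
f 33 21 34
f 33 34 23
f 34 21 22
f 34 22 23
f 36 35 39
f 36 39 37
f 37 39 40
f 37 40 38
f 39 35 41
f 39 41 40
f 40 41 42
f 40 42 38
f 41 35 43
f 41 43 42
f 42 43 44
f 42 44 38
f 43 35 45
f 43 45 44
f 44 45 46
f 44 46 38
f 45 35 47
f 45 47 46
f 46 47 48
f 46 48 38
f 47 35 49
f 47 49 48
f 48 49 50
f 48 50 38
f 49 35 51
f 49 51 50
f 50 51 52
f 50 52 38
f 51 35 53
f 51 53 52
f 52 53 54
f 52 54 38
f 53 35 55
f 53 55 54
f 54 55 56
f 54 56 38
f 55 35 57
f 55 57 56
f 56 57 58
f 56 58 38
f 57 35 59
f 57 59 58
f 58 59 60
f 58 60 38
f 59 35 36
f 59 36 60
f 60 36 37
f 60 37 38



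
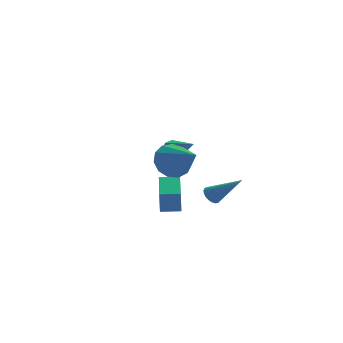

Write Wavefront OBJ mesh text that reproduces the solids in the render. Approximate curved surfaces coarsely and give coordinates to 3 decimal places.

v 1.524 -1.185 -1.87
v 1.978 -1.148 -2.195
v 2.536 -2.375 -0.59
v 2.007 -0.968 -2.05
v 1.952 -0.825 -1.875
v 1.823 -0.745 -1.698
v 1.643 -0.741 -1.551
v 1.441 -0.813 -1.46
v 1.254 -0.95 -1.439
v 1.114 -1.128 -1.493
v 1.044 -1.316 -1.612
v 1.057 -1.481 -1.776
v 1.151 -1.594 -1.956
v 1.309 -1.638 -2.121
v 1.505 -1.603 -2.243
v 1.703 -1.495 -2.3
v 1.871 -1.335 -2.283
v -0.935 -0.594 -2.754
v -1.061 -0.793 -1.506
v -0.169 1.131 -2.401
v -0.295 0.932 -1.153
v -0.005 -1.012 -2.727
v -0.131 -1.211 -1.479
v 0.761 0.713 -2.374
v 0.635 0.514 -1.126
v -0.831 -1.83 1.066
v -0.212 -2.137 0.288
v -0.509 -3.69 2.054
v 0.134 -1.87 0.679
v 0.173 -1.59 1.192
v -0.106 -1.387 1.665
v -0.615 -1.324 1.949
v -1.193 -1.422 1.951
v -1.655 -1.65 1.673
v -1.856 -1.935 1.202
v -1.732 -2.187 0.688
v -1.321 -2.325 0.294
v -0.754 -2.307 0.145
v 1.967 4.121 -0.776
v 2.438 4.344 -0.46
v 2.193 2.239 0.216
v 2.031 4.41 -0.243
v 1.585 4.307 -0.338
v 1.363 4.094 -0.689
v 1.495 3.898 -1.092
v 1.903 3.832 -1.31
v 2.348 3.936 -1.215
v 2.57 4.148 -0.863
f 2 1 4
f 2 4 3
f 4 1 5
f 4 5 3
f 5 1 6
f 5 6 3
f 6 1 7
f 6 7 3
f 7 1 8
f 7 8 3
f 8 1 9
f 8 9 3
f 9 1 10
f 9 10 3
f 10 1 11
f 10 11 3
f 11 1 12
f 11 12 3
f 12 1 13
f 12 13 3
f 13 1 14
f 13 14 3
f 14 1 15
f 14 15 3
f 15 1 16
f 15 16 3
f 16 1 17
f 16 17 3
f 17 1 2
f 17 2 3
f 19 21 18
f 22 19 18
f 18 21 20
f 20 22 18
f 19 25 21
f 23 19 22
f 23 25 19
f 21 25 20
f 24 22 20
f 20 25 24
f 24 23 22
f 25 23 24
f 27 26 29
f 27 29 28
f 29 26 30
f 29 30 28
f 30 26 31
f 30 31 28
f 31 26 32
f 31 32 28
f 32 26 33
f 32 33 28
f 33 26 34
f 33 34 28
f 34 26 35
f 34 35 28
f 35 26 36
f 35 36 28
f 36 26 37
f 36 37 28
f 37 26 38
f 37 38 28
f 38 26 27
f 38 27 28
f 40 39 42
f 40 42 41
f 42 39 43
f 42 43 41
f 43 39 44
f 43 44 41
f 44 39 45
f 44 45 41
f 45 39 46
f 45 46 41
f 46 39 47
f 46 47 41
f 47 39 48
f 47 48 41
f 48 39 40
f 48 40 41

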